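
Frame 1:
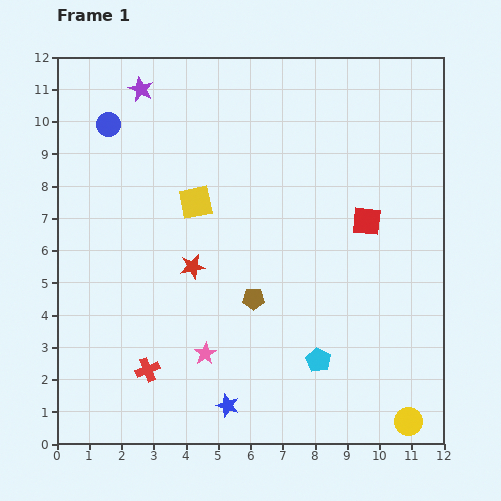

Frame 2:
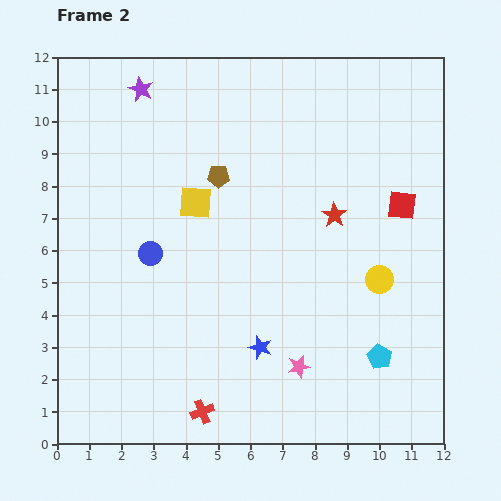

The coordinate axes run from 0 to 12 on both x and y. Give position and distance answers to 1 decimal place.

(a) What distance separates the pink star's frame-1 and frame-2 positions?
2.9

The pink star moved from (4.6, 2.8) to (7.5, 2.4), a distance of √(2.9² + 0.4²) ≈ 2.9.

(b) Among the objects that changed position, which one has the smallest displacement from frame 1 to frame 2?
the red square

(moved 1.2)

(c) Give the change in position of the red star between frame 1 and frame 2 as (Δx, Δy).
(4.4, 1.6)

The red star was at (4.2, 5.5) in frame 1 and (8.6, 7.1) in frame 2.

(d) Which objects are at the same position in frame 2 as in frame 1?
the yellow square, the purple star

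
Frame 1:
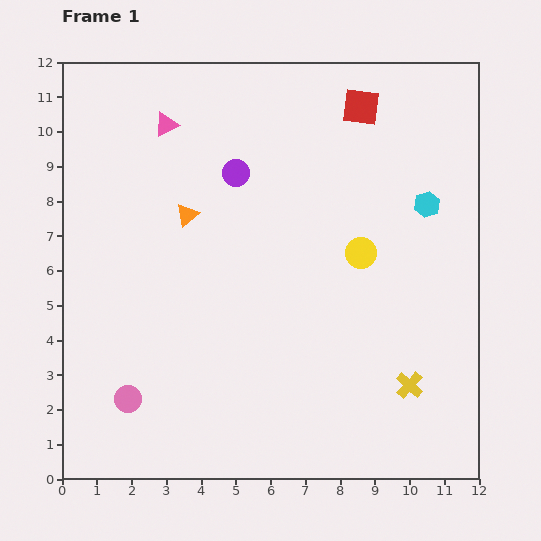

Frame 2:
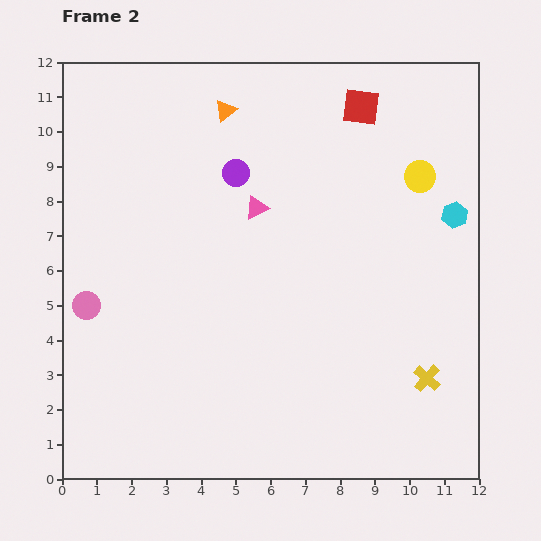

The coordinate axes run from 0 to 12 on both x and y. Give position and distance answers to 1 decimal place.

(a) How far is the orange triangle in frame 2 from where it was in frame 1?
3.2

The orange triangle moved from (3.6, 7.6) to (4.7, 10.6), a distance of √(1.1² + 3.0²) ≈ 3.2.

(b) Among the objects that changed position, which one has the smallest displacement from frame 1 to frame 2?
the yellow cross

(moved 0.5)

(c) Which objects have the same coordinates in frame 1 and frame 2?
the red square, the purple circle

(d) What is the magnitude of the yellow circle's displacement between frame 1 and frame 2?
2.8

The yellow circle moved from (8.6, 6.5) to (10.3, 8.7), a distance of √(1.7² + 2.2²) ≈ 2.8.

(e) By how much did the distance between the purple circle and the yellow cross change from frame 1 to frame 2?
+0.2

Distance in frame 1: 7.9. Distance in frame 2: 8.1.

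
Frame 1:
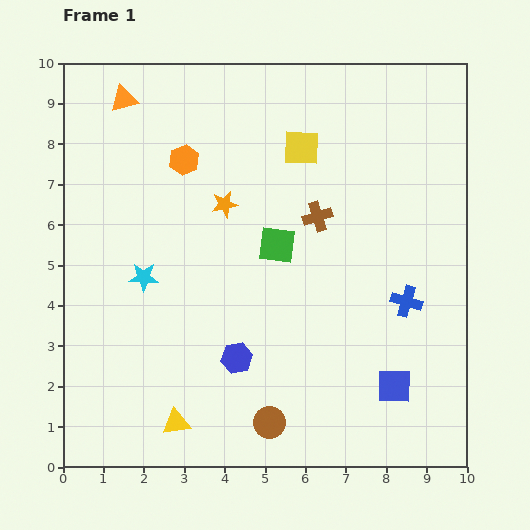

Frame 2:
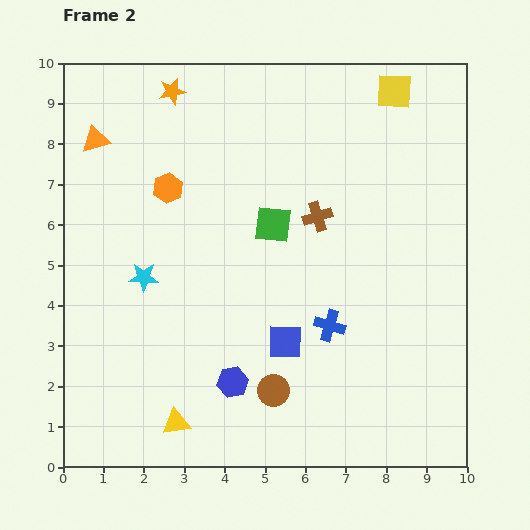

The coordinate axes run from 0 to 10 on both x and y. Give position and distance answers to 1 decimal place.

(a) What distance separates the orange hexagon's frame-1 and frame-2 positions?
0.8

The orange hexagon moved from (3.0, 7.6) to (2.6, 6.9), a distance of √(0.4² + 0.7²) ≈ 0.8.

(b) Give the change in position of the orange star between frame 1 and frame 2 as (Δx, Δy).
(-1.3, 2.8)

The orange star was at (4.0, 6.5) in frame 1 and (2.7, 9.3) in frame 2.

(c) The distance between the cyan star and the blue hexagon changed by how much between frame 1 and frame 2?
+0.4

Distance in frame 1: 3.0. Distance in frame 2: 3.4.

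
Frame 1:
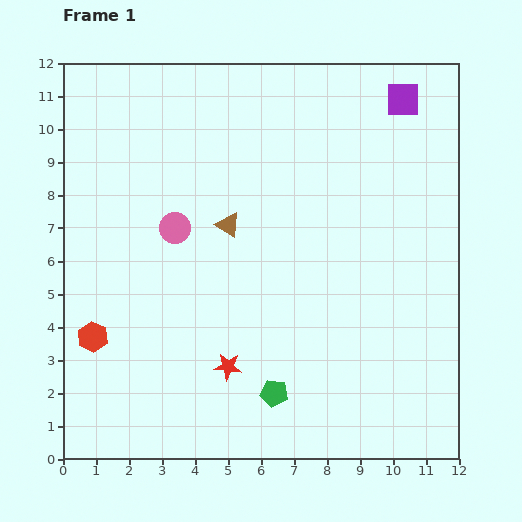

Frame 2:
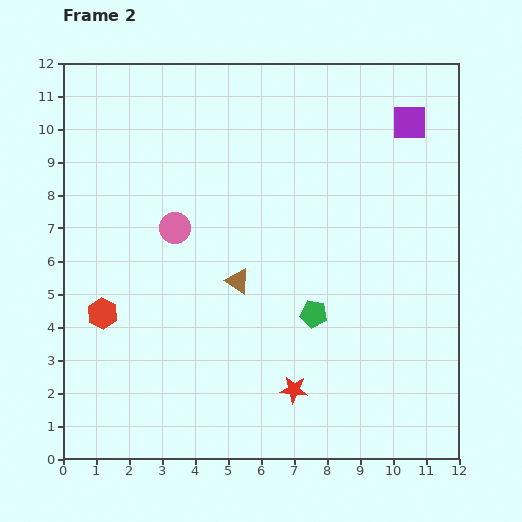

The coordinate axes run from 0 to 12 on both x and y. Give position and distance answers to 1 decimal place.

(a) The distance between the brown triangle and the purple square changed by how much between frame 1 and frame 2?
+0.6

Distance in frame 1: 6.5. Distance in frame 2: 7.1.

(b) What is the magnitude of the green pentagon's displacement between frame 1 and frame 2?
2.7

The green pentagon moved from (6.4, 2.0) to (7.6, 4.4), a distance of √(1.2² + 2.4²) ≈ 2.7.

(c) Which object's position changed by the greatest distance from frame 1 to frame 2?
the green pentagon

(moved 2.7; next 2.1)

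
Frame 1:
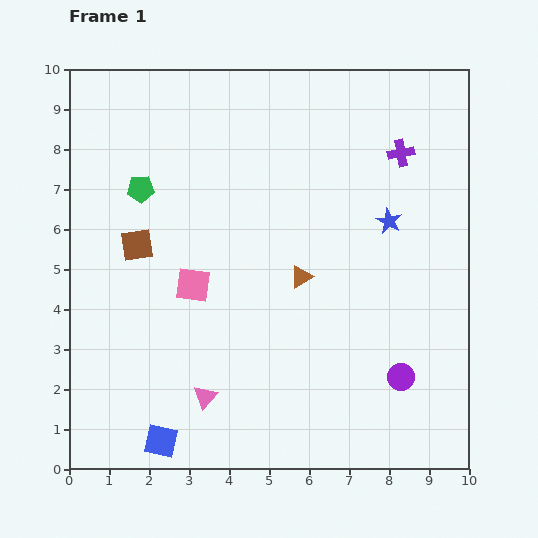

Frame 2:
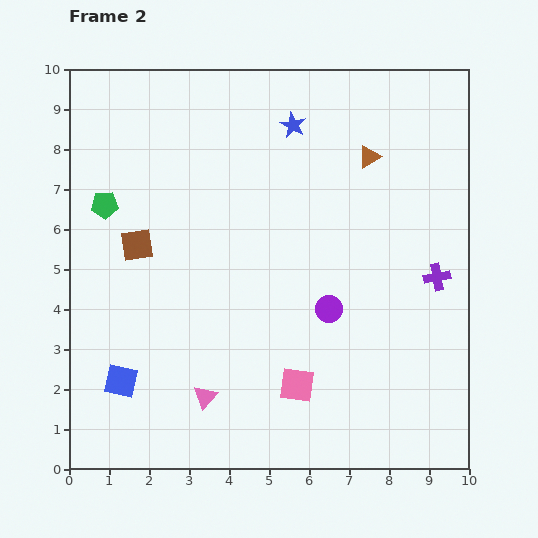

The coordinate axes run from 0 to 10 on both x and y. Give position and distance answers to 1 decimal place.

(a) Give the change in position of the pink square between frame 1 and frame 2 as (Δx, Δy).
(2.6, -2.5)

The pink square was at (3.1, 4.6) in frame 1 and (5.7, 2.1) in frame 2.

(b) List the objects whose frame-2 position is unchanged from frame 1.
the pink triangle, the brown square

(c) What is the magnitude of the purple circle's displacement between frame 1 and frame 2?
2.5

The purple circle moved from (8.3, 2.3) to (6.5, 4.0), a distance of √(1.8² + 1.7²) ≈ 2.5.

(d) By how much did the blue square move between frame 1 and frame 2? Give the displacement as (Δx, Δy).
(-1.0, 1.5)

The blue square was at (2.3, 0.7) in frame 1 and (1.3, 2.2) in frame 2.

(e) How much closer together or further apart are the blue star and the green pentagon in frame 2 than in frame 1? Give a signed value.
-1.2

Distance in frame 1: 6.3. Distance in frame 2: 5.1.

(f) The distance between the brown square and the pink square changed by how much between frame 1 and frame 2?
+3.6

Distance in frame 1: 1.7. Distance in frame 2: 5.3.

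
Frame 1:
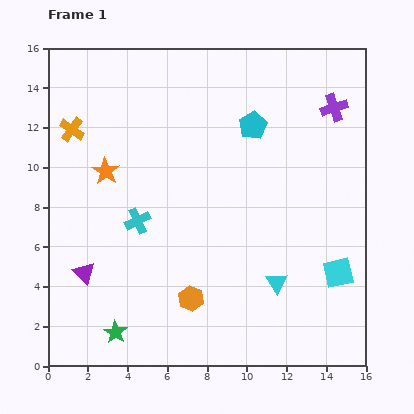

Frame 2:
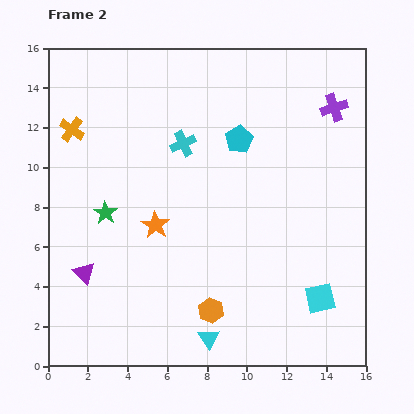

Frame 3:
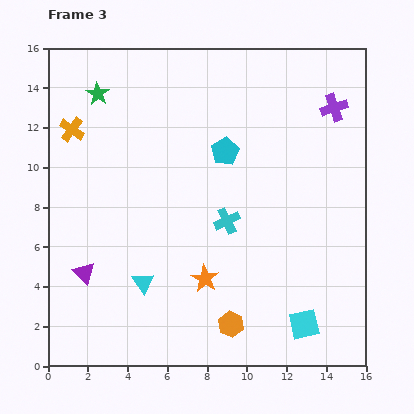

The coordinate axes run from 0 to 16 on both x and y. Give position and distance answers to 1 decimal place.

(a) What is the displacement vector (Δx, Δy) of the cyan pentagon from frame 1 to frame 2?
(-0.7, -0.7)

The cyan pentagon was at (10.3, 12.1) in frame 1 and (9.6, 11.4) in frame 2.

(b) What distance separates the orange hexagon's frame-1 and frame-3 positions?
2.4

The orange hexagon moved from (7.2, 3.4) to (9.2, 2.1), a distance of √(2.0² + 1.3²) ≈ 2.4.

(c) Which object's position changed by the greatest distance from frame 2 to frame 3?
the green star

(moved 6.0; next 4.5)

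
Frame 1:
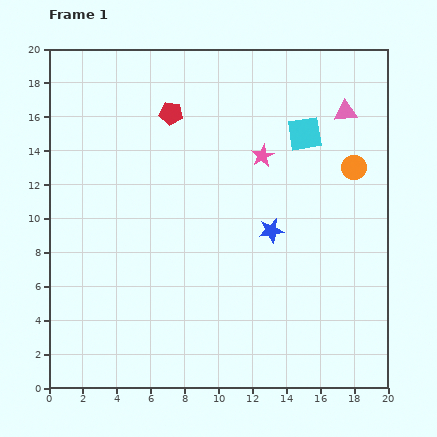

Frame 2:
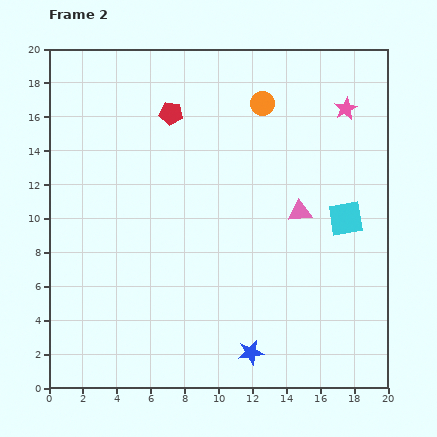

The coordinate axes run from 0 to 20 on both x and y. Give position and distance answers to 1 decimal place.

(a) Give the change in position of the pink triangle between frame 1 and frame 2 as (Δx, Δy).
(-2.7, -5.9)

The pink triangle was at (17.5, 16.3) in frame 1 and (14.8, 10.4) in frame 2.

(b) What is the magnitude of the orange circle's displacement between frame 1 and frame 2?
6.6

The orange circle moved from (18.0, 13.0) to (12.6, 16.8), a distance of √(5.4² + 3.8²) ≈ 6.6.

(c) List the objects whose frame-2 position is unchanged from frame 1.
the red pentagon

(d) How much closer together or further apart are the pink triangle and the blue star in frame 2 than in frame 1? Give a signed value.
+0.5

Distance in frame 1: 8.3. Distance in frame 2: 8.8.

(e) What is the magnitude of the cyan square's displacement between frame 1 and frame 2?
5.5

The cyan square moved from (15.1, 15.0) to (17.5, 10.0), a distance of √(2.4² + 5.0²) ≈ 5.5.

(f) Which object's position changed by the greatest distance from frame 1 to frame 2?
the blue star

(moved 7.3; next 6.6)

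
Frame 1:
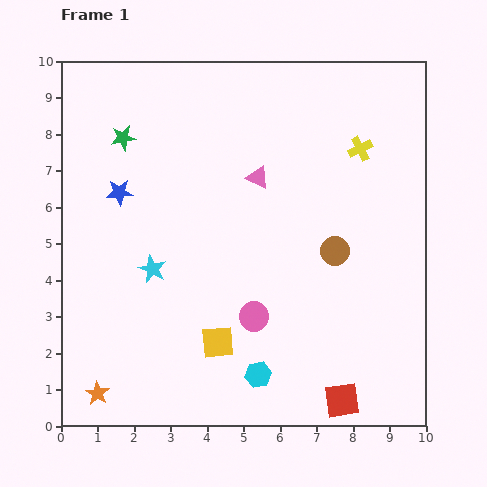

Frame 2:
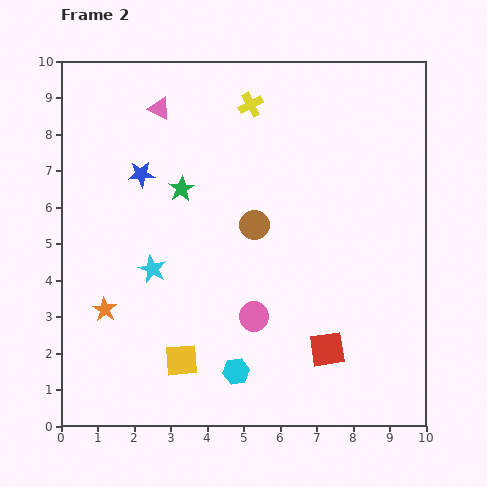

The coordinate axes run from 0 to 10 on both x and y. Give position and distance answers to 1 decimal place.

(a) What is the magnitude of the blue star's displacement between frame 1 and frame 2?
0.8

The blue star moved from (1.6, 6.4) to (2.2, 6.9), a distance of √(0.6² + 0.5²) ≈ 0.8.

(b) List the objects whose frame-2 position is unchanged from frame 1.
the pink circle, the cyan star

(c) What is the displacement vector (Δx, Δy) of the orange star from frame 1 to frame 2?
(0.2, 2.3)

The orange star was at (1.0, 0.9) in frame 1 and (1.2, 3.2) in frame 2.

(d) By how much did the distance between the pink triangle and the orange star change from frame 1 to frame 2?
-1.7

Distance in frame 1: 7.4. Distance in frame 2: 5.7.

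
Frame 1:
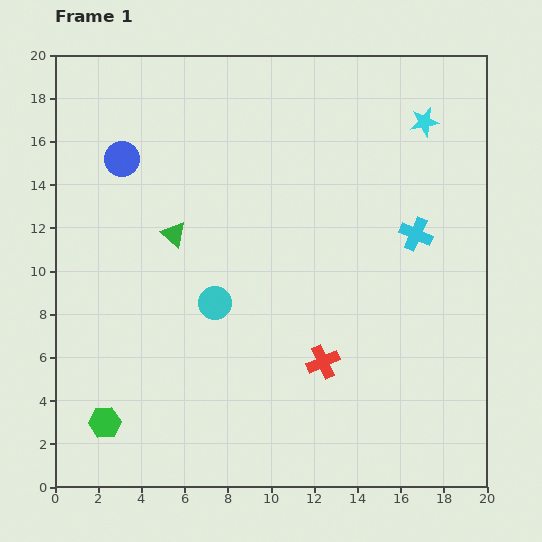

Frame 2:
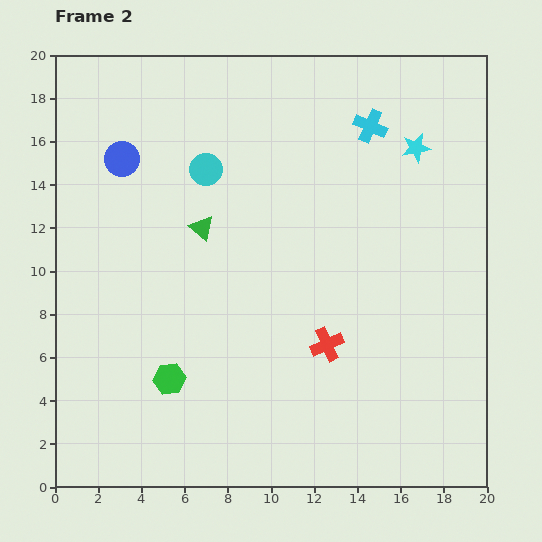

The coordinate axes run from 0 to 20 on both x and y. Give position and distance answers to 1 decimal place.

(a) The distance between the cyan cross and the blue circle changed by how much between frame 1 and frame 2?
-2.4

Distance in frame 1: 14.0. Distance in frame 2: 11.6.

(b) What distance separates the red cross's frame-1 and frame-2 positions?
0.8

The red cross moved from (12.4, 5.8) to (12.6, 6.6), a distance of √(0.2² + 0.8²) ≈ 0.8.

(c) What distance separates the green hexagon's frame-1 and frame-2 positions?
3.6

The green hexagon moved from (2.3, 3.0) to (5.3, 5.0), a distance of √(3.0² + 2.0²) ≈ 3.6.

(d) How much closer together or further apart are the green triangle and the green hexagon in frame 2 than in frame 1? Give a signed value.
-2.1

Distance in frame 1: 9.3. Distance in frame 2: 7.2.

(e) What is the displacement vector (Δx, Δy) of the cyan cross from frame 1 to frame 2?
(-2.1, 5.0)

The cyan cross was at (16.7, 11.7) in frame 1 and (14.6, 16.7) in frame 2.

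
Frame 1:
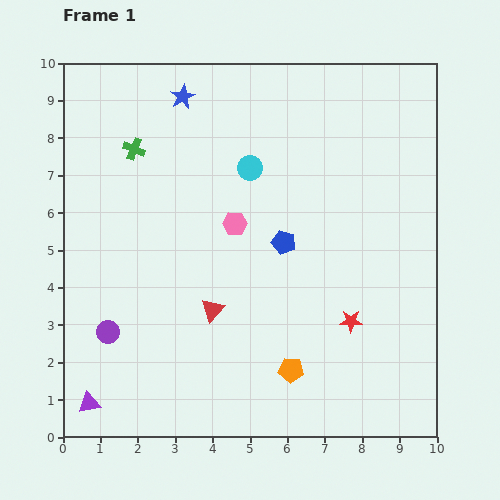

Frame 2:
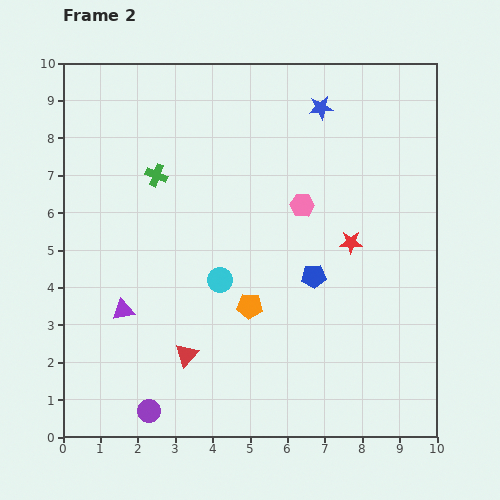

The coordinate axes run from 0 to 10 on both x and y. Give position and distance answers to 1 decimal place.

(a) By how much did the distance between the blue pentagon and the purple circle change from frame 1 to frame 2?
+0.4

Distance in frame 1: 5.3. Distance in frame 2: 5.7.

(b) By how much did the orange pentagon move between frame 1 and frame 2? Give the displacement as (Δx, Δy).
(-1.1, 1.7)

The orange pentagon was at (6.1, 1.8) in frame 1 and (5.0, 3.5) in frame 2.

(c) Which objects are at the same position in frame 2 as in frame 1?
none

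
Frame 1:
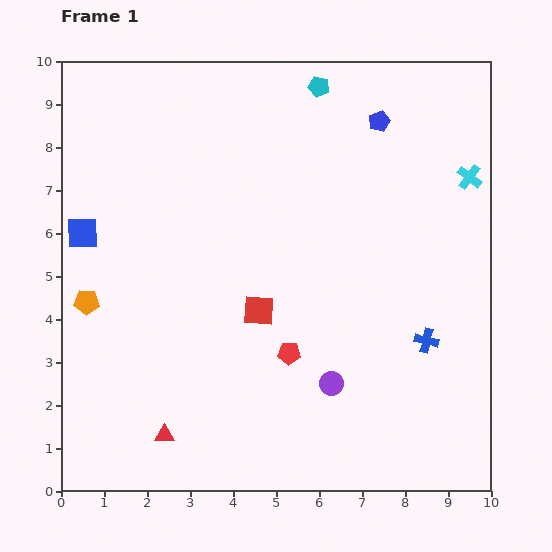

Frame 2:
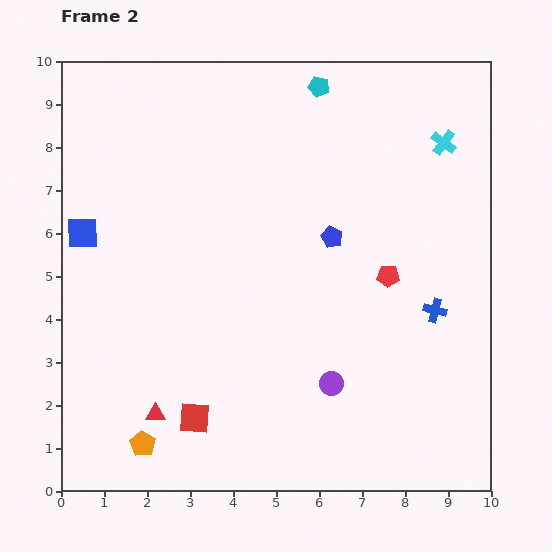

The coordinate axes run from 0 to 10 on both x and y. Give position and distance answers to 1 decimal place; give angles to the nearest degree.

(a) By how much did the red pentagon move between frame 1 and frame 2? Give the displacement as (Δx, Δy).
(2.3, 1.8)

The red pentagon was at (5.3, 3.2) in frame 1 and (7.6, 5.0) in frame 2.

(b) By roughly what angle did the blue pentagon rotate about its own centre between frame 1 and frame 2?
25° counter-clockwise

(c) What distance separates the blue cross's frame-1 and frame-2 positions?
0.7

The blue cross moved from (8.5, 3.5) to (8.7, 4.2), a distance of √(0.2² + 0.7²) ≈ 0.7.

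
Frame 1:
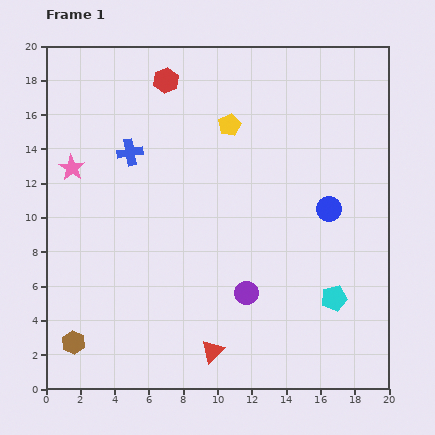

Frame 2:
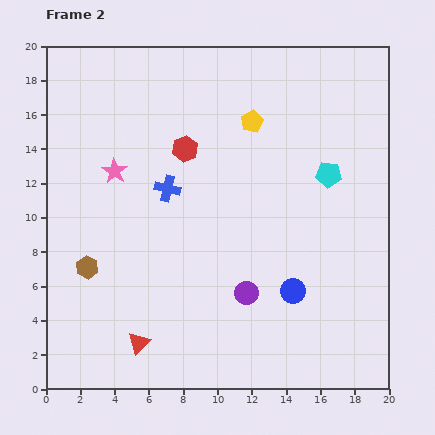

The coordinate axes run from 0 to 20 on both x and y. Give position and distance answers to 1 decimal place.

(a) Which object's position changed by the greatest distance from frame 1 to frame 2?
the cyan pentagon

(moved 7.2; next 5.2)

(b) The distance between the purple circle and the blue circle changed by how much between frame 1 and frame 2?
-4.2

Distance in frame 1: 6.9. Distance in frame 2: 2.7.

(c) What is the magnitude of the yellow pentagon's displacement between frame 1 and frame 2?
1.3

The yellow pentagon moved from (10.7, 15.4) to (12.0, 15.6), a distance of √(1.3² + 0.2²) ≈ 1.3.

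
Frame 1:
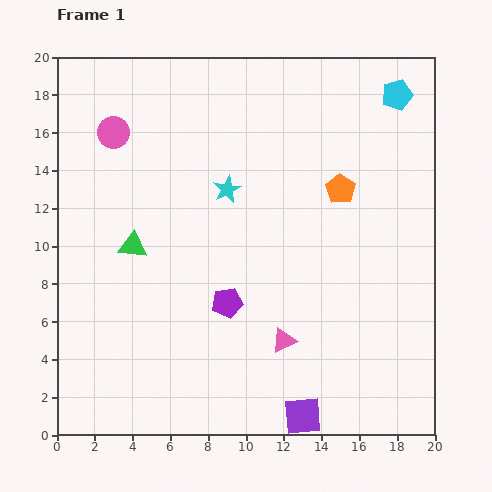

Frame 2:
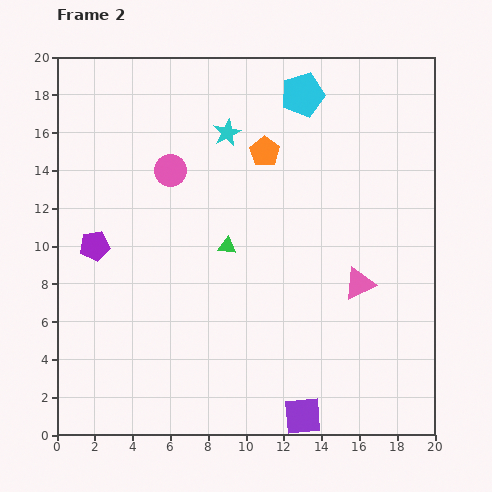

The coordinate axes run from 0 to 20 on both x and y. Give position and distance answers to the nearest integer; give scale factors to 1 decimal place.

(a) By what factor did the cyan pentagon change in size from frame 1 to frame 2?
1.4×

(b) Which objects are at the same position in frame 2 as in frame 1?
the purple square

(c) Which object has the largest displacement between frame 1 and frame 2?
the purple pentagon

(moved 8; next 5)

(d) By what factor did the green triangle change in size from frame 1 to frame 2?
0.6×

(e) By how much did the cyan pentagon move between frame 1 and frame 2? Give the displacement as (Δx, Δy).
(-5, 0)

The cyan pentagon was at (18, 18) in frame 1 and (13, 18) in frame 2.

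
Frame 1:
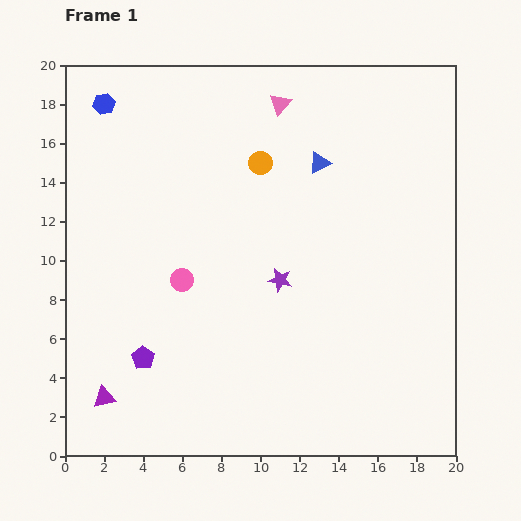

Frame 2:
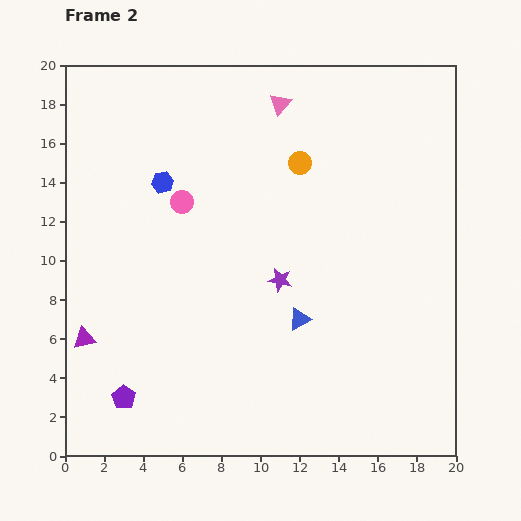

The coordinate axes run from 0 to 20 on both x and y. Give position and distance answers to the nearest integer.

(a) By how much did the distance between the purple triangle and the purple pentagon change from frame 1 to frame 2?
+1

Distance in frame 1: 3. Distance in frame 2: 4.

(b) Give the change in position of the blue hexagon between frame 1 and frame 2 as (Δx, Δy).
(3, -4)

The blue hexagon was at (2, 18) in frame 1 and (5, 14) in frame 2.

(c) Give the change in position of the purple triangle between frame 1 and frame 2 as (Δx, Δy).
(-1, 3)

The purple triangle was at (2, 3) in frame 1 and (1, 6) in frame 2.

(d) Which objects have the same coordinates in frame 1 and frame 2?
the purple star, the pink triangle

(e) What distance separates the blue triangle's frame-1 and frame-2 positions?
8

The blue triangle moved from (13, 15) to (12, 7), a distance of √(1² + 8²) ≈ 8.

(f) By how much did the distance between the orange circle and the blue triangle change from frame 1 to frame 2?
+5

Distance in frame 1: 3. Distance in frame 2: 8.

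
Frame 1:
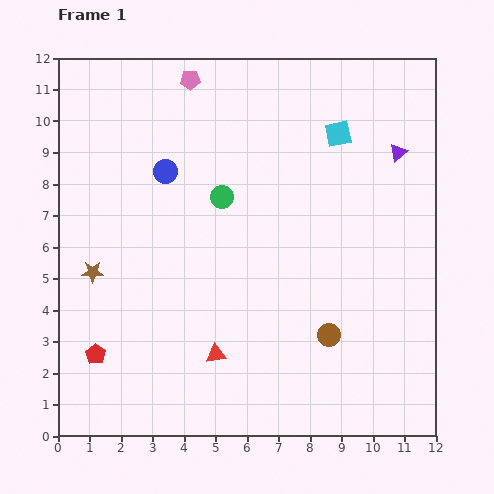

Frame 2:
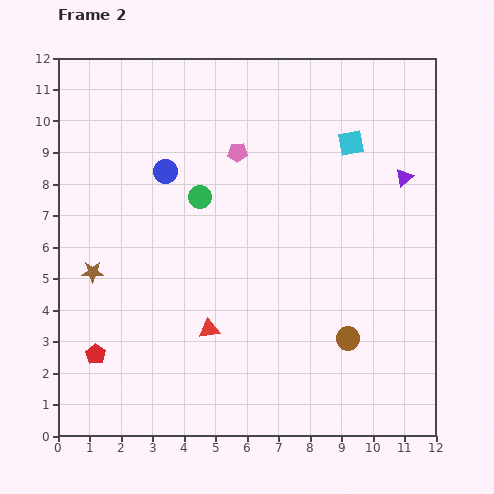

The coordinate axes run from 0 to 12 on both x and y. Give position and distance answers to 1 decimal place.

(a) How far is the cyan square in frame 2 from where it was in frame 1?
0.5

The cyan square moved from (8.9, 9.6) to (9.3, 9.3), a distance of √(0.4² + 0.3²) ≈ 0.5.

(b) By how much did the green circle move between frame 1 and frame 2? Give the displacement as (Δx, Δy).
(-0.7, 0.0)

The green circle was at (5.2, 7.6) in frame 1 and (4.5, 7.6) in frame 2.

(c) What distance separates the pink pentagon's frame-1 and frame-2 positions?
2.7

The pink pentagon moved from (4.2, 11.3) to (5.7, 9.0), a distance of √(1.5² + 2.3²) ≈ 2.7.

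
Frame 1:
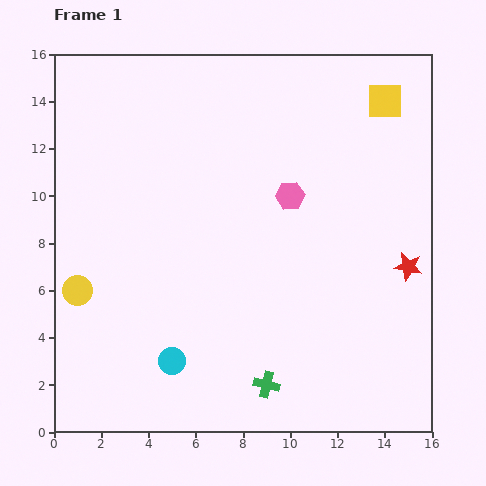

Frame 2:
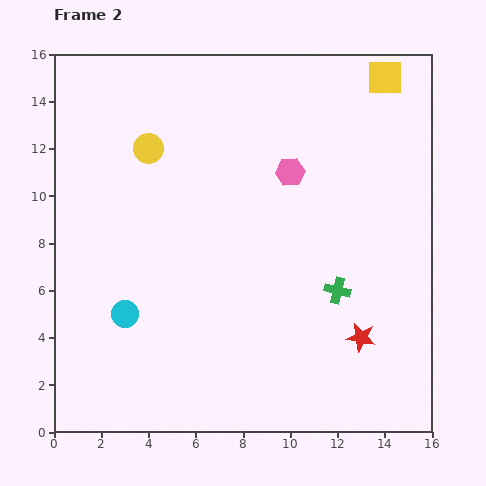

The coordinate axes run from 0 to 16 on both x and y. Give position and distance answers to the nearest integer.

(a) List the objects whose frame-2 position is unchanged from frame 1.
none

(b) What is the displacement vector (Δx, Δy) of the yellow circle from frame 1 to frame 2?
(3, 6)

The yellow circle was at (1, 6) in frame 1 and (4, 12) in frame 2.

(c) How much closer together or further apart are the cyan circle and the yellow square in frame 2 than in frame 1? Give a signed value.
+1

Distance in frame 1: 14. Distance in frame 2: 15.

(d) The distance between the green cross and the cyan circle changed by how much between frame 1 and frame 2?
+5

Distance in frame 1: 4. Distance in frame 2: 9.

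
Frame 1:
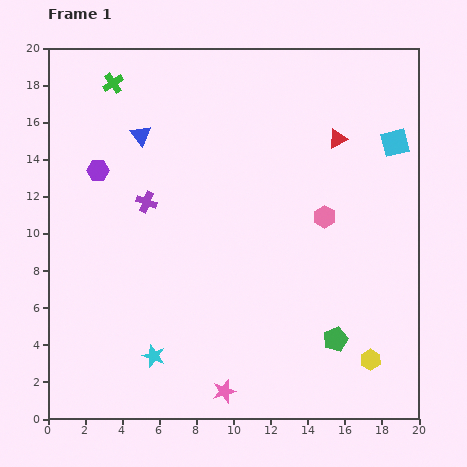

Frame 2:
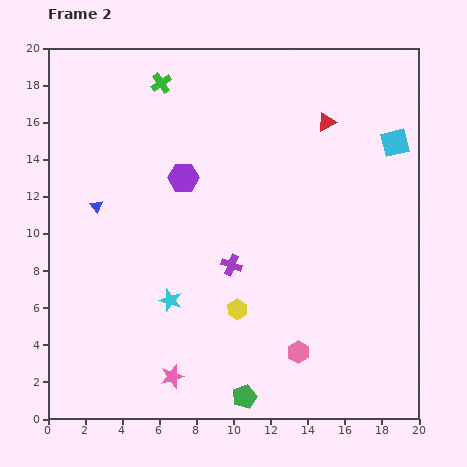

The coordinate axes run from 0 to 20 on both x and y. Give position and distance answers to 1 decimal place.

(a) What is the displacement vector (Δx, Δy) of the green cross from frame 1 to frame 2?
(2.6, 0.0)

The green cross was at (3.5, 18.1) in frame 1 and (6.1, 18.1) in frame 2.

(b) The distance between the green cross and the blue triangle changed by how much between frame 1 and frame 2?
+4.3

Distance in frame 1: 3.2. Distance in frame 2: 7.5.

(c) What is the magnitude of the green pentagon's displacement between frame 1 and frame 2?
5.8

The green pentagon moved from (15.5, 4.3) to (10.6, 1.2), a distance of √(4.9² + 3.1²) ≈ 5.8.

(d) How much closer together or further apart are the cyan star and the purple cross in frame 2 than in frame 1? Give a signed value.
-4.5

Distance in frame 1: 8.3. Distance in frame 2: 3.8.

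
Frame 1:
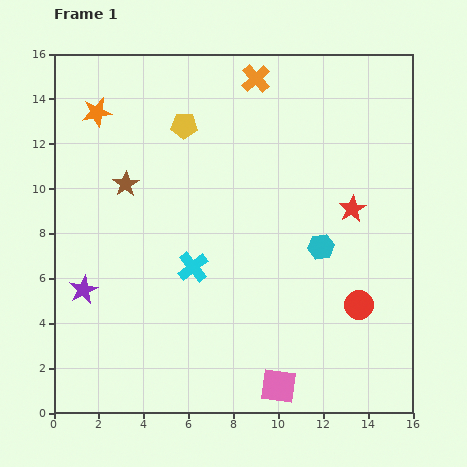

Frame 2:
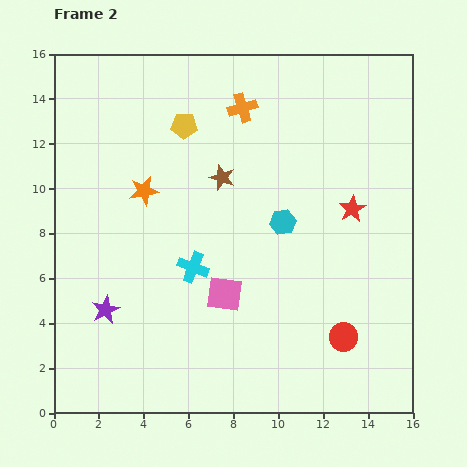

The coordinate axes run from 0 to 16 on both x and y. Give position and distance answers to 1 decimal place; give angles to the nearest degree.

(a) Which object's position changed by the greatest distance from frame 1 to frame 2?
the pink square

(moved 4.8; next 4.3)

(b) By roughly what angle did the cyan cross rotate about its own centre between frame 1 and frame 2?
31° counter-clockwise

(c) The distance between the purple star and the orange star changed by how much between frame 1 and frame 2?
-2.3

Distance in frame 1: 7.9. Distance in frame 2: 5.6.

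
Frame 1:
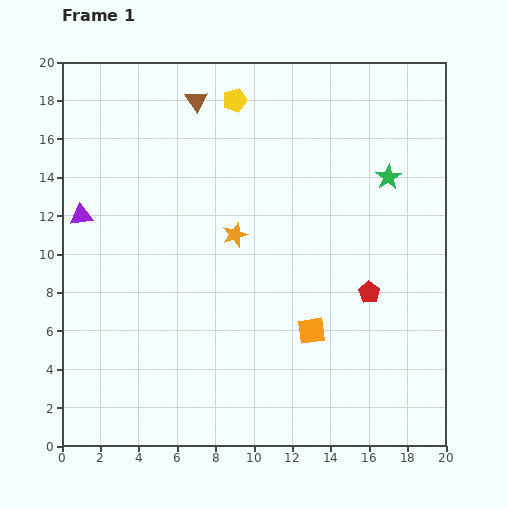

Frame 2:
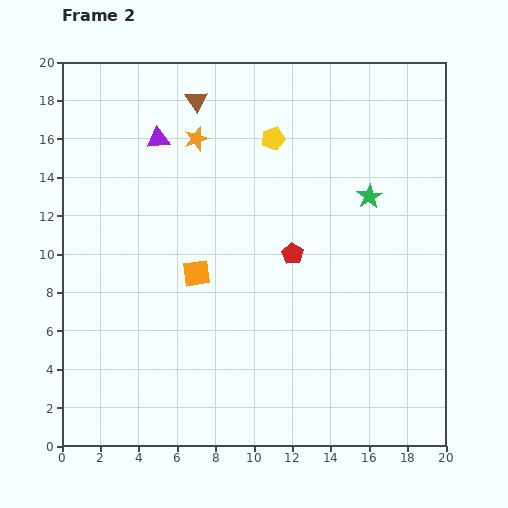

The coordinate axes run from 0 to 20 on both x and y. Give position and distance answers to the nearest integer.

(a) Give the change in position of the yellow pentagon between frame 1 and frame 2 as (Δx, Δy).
(2, -2)

The yellow pentagon was at (9, 18) in frame 1 and (11, 16) in frame 2.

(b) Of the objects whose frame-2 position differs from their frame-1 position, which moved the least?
the green star

(moved 1)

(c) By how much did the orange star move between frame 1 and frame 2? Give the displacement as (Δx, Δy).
(-2, 5)

The orange star was at (9, 11) in frame 1 and (7, 16) in frame 2.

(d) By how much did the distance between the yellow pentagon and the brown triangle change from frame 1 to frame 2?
+2

Distance in frame 1: 2. Distance in frame 2: 4.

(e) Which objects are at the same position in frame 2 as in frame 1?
the brown triangle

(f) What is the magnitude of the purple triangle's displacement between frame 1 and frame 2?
6

The purple triangle moved from (1, 12) to (5, 16), a distance of √(4² + 4²) ≈ 6.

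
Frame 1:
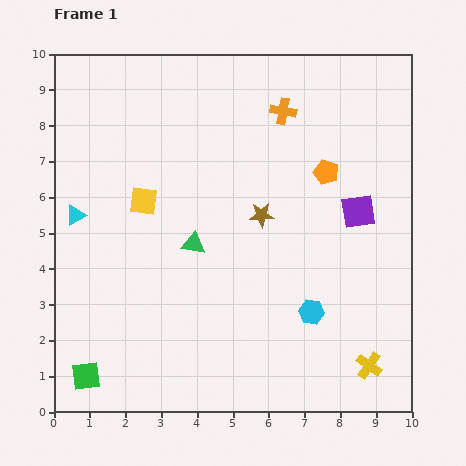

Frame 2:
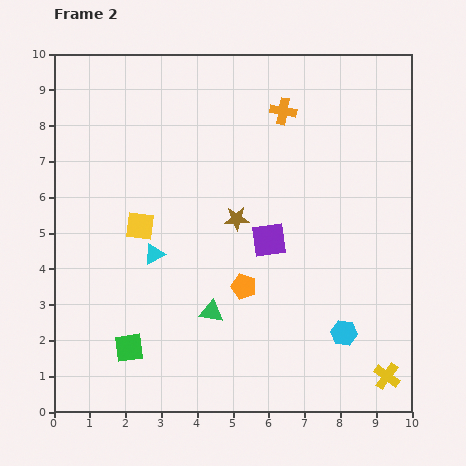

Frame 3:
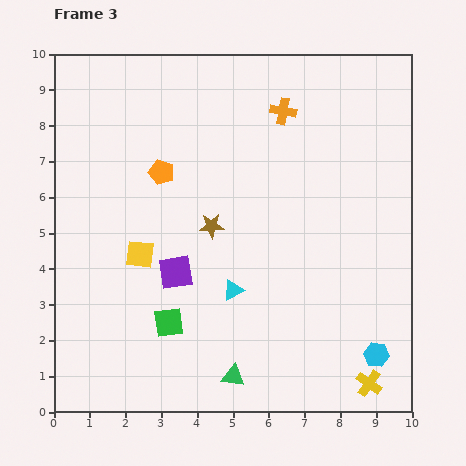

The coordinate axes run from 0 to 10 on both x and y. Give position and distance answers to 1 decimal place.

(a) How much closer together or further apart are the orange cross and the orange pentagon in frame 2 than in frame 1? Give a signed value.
+2.9

Distance in frame 1: 2.1. Distance in frame 2: 5.0.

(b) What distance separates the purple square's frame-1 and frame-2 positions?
2.6

The purple square moved from (8.5, 5.6) to (6.0, 4.8), a distance of √(2.5² + 0.8²) ≈ 2.6.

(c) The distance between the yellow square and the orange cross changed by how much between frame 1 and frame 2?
+0.5

Distance in frame 1: 4.6. Distance in frame 2: 5.1.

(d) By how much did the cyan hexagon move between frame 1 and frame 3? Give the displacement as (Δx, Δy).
(1.8, -1.2)

The cyan hexagon was at (7.2, 2.8) in frame 1 and (9.0, 1.6) in frame 3.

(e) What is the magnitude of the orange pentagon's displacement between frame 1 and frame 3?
4.6

The orange pentagon moved from (7.6, 6.7) to (3.0, 6.7), a distance of √(4.6² + 0.0²) ≈ 4.6.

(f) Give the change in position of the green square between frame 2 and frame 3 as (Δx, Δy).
(1.1, 0.7)

The green square was at (2.1, 1.8) in frame 2 and (3.2, 2.5) in frame 3.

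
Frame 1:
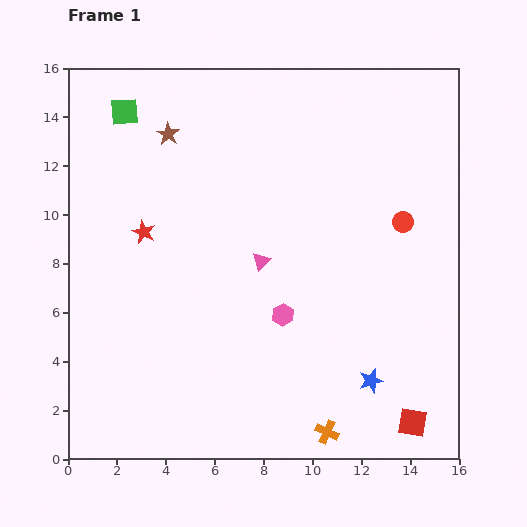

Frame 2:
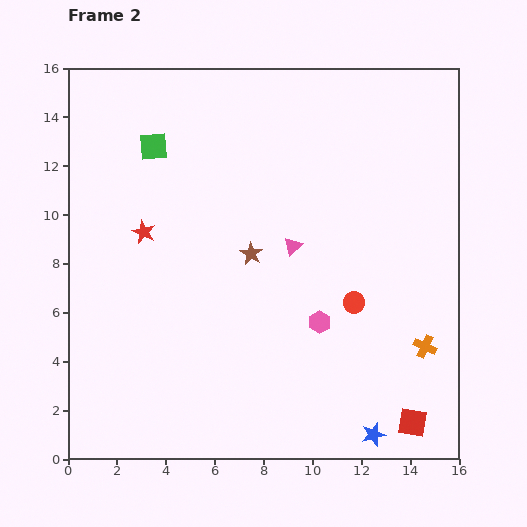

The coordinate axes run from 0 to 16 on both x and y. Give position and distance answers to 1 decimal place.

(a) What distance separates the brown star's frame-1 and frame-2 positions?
6.0

The brown star moved from (4.1, 13.3) to (7.5, 8.4), a distance of √(3.4² + 4.9²) ≈ 6.0.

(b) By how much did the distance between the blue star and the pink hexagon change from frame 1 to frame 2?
+0.6

Distance in frame 1: 4.5. Distance in frame 2: 5.1.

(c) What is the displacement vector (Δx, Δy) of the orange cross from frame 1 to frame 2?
(4.0, 3.5)

The orange cross was at (10.6, 1.1) in frame 1 and (14.6, 4.6) in frame 2.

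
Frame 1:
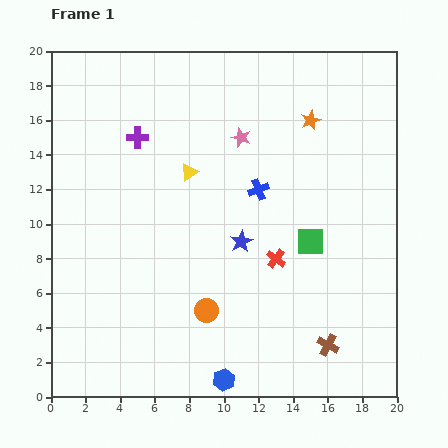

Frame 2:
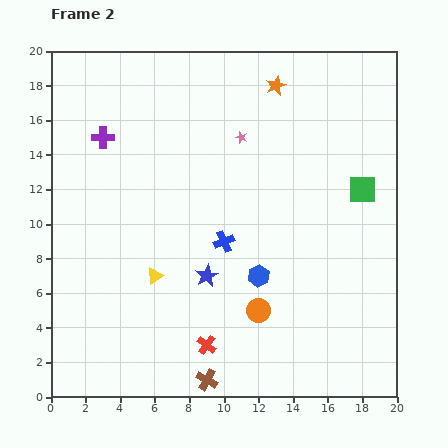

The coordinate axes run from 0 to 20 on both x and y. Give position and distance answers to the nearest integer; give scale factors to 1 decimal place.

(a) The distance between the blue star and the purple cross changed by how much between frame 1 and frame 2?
+2

Distance in frame 1: 8. Distance in frame 2: 10.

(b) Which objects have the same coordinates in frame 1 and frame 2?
the pink star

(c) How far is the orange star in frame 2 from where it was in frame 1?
3

The orange star moved from (15, 16) to (13, 18), a distance of √(2² + 2²) ≈ 3.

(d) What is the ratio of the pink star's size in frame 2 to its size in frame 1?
0.6×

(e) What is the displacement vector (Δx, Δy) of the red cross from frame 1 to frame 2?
(-4, -5)

The red cross was at (13, 8) in frame 1 and (9, 3) in frame 2.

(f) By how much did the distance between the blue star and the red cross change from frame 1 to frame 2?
+2

Distance in frame 1: 2. Distance in frame 2: 4.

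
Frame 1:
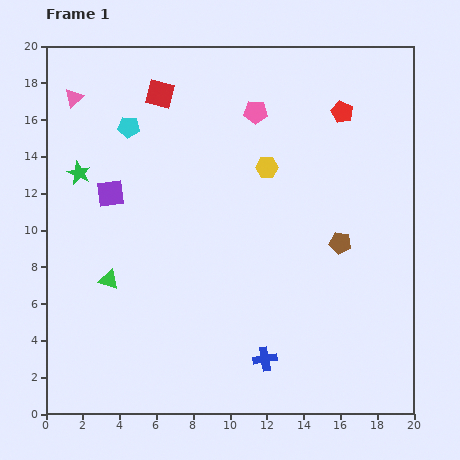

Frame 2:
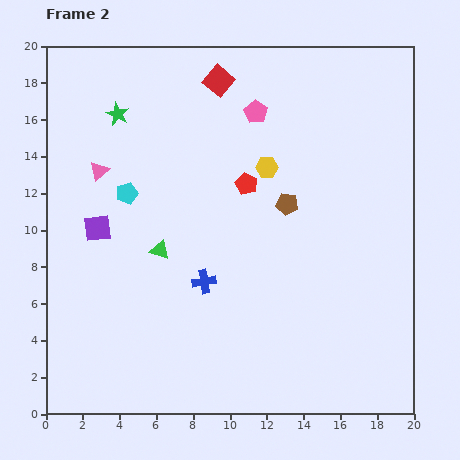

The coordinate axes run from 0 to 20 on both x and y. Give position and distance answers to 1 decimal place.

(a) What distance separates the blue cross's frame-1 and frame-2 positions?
5.3

The blue cross moved from (11.9, 3.0) to (8.6, 7.2), a distance of √(3.3² + 4.2²) ≈ 5.3.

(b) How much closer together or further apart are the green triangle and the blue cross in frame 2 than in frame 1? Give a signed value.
-6.6

Distance in frame 1: 9.5. Distance in frame 2: 2.9.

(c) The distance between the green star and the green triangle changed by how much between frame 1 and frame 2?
+1.7

Distance in frame 1: 6.0. Distance in frame 2: 7.7.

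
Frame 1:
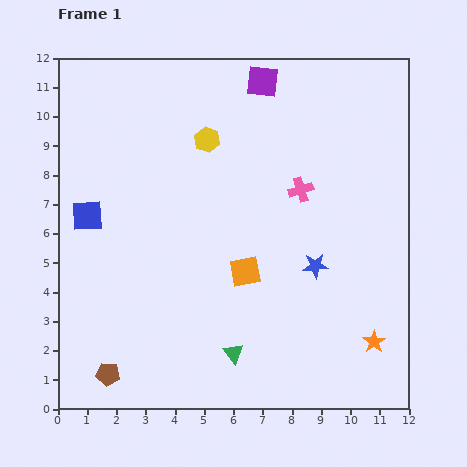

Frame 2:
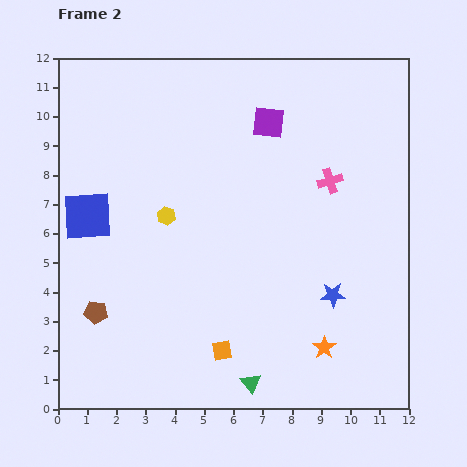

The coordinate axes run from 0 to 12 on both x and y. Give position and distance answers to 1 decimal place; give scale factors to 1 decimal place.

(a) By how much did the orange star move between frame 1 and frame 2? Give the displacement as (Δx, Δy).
(-1.7, -0.2)

The orange star was at (10.8, 2.3) in frame 1 and (9.1, 2.1) in frame 2.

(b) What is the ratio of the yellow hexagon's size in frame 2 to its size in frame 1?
0.7×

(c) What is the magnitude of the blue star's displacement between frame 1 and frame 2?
1.2

The blue star moved from (8.8, 4.9) to (9.4, 3.9), a distance of √(0.6² + 1.0²) ≈ 1.2.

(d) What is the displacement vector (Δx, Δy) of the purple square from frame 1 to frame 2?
(0.2, -1.4)

The purple square was at (7.0, 11.2) in frame 1 and (7.2, 9.8) in frame 2.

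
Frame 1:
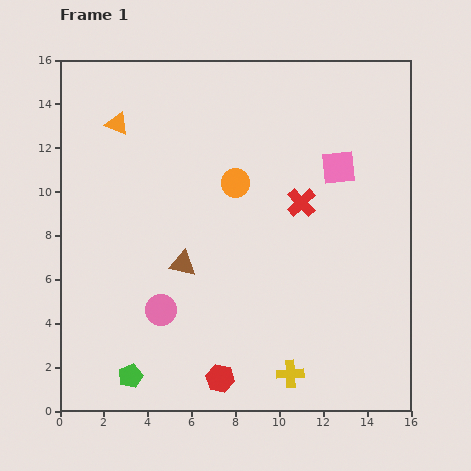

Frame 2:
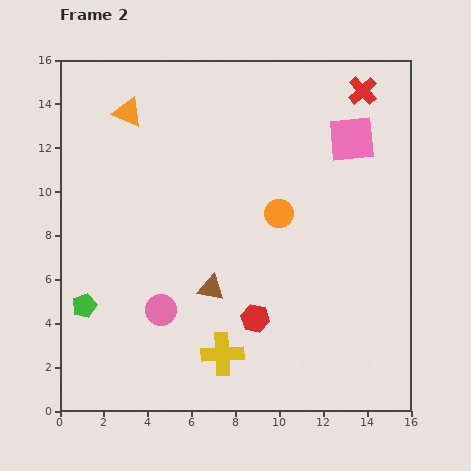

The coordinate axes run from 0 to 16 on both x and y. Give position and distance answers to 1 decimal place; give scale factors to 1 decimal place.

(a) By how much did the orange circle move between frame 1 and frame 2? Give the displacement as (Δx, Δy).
(2.0, -1.4)

The orange circle was at (8.0, 10.4) in frame 1 and (10.0, 9.0) in frame 2.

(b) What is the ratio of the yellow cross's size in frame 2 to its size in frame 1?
1.6×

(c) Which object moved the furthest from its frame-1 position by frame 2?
the red cross

(moved 5.8; next 3.8)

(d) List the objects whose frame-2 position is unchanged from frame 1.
the pink circle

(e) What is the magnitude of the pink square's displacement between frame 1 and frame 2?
1.4

The pink square moved from (12.7, 11.1) to (13.3, 12.4), a distance of √(0.6² + 1.3²) ≈ 1.4.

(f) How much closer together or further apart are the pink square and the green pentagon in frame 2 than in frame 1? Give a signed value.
+1.0

Distance in frame 1: 13.4. Distance in frame 2: 14.4.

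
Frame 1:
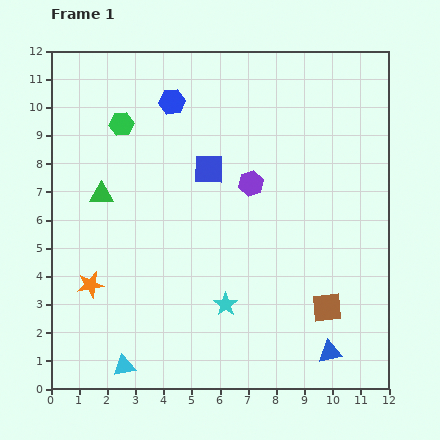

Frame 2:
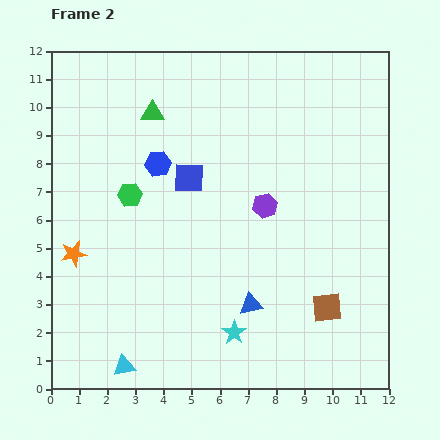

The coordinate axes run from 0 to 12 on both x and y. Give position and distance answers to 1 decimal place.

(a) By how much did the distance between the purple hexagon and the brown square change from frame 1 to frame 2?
-1.0

Distance in frame 1: 5.2. Distance in frame 2: 4.2.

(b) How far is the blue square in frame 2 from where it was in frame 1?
0.8

The blue square moved from (5.6, 7.8) to (4.9, 7.5), a distance of √(0.7² + 0.3²) ≈ 0.8.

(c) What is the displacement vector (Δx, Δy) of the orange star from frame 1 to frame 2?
(-0.6, 1.1)

The orange star was at (1.4, 3.7) in frame 1 and (0.8, 4.8) in frame 2.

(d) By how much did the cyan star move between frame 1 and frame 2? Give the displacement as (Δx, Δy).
(0.3, -1.0)

The cyan star was at (6.2, 3.0) in frame 1 and (6.5, 2.0) in frame 2.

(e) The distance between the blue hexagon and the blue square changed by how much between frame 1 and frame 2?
-1.5

Distance in frame 1: 2.7. Distance in frame 2: 1.2.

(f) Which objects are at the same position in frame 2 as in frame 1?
the cyan triangle, the brown square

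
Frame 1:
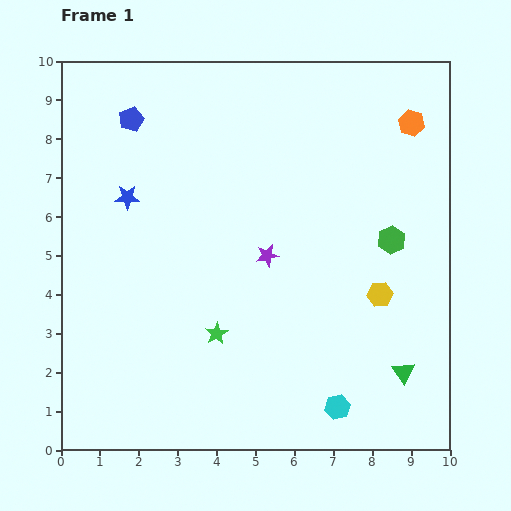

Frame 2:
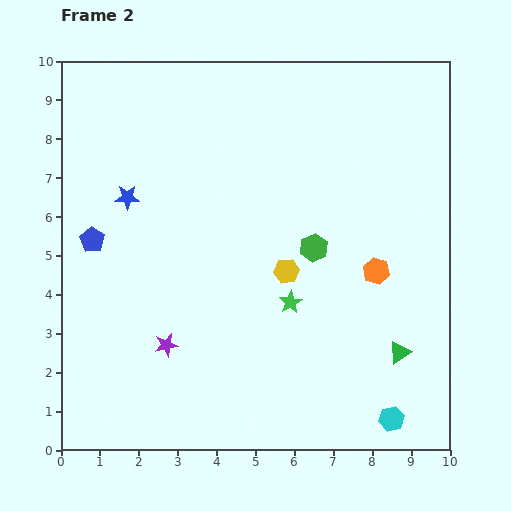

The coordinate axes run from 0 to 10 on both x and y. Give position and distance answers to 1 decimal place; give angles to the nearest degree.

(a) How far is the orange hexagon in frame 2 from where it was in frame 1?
3.9

The orange hexagon moved from (9.0, 8.4) to (8.1, 4.6), a distance of √(0.9² + 3.8²) ≈ 3.9.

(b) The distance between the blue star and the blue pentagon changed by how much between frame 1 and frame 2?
-0.6

Distance in frame 1: 2.0. Distance in frame 2: 1.4.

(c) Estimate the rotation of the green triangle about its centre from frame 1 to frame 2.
30° clockwise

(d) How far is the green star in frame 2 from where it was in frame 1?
2.1

The green star moved from (4.0, 3.0) to (5.9, 3.8), a distance of √(1.9² + 0.8²) ≈ 2.1.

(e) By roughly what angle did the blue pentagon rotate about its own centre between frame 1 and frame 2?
18° counter-clockwise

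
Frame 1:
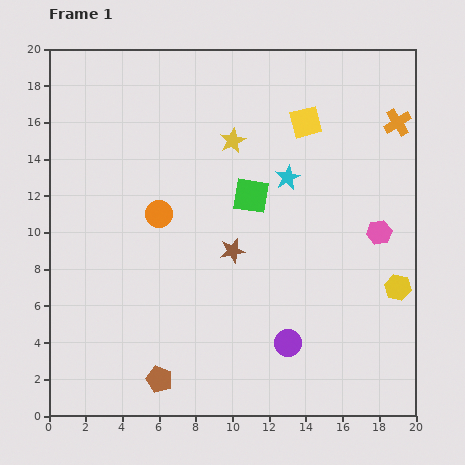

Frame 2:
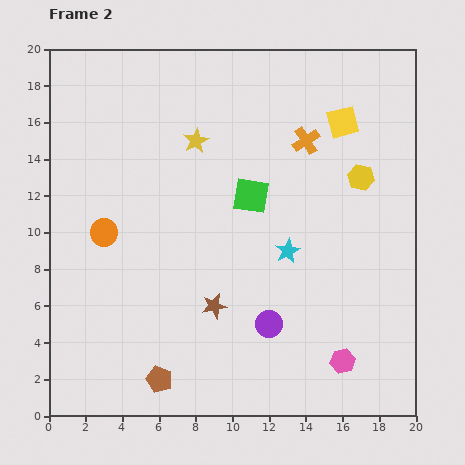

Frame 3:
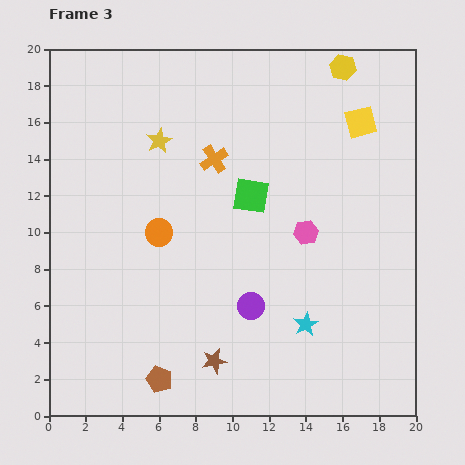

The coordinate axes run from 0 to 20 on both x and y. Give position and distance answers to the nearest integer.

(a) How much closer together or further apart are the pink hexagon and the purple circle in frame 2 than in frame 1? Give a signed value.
-4

Distance in frame 1: 8. Distance in frame 2: 4.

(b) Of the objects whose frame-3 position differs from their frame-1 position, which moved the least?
the orange circle

(moved 1)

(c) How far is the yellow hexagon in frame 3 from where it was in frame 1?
12

The yellow hexagon moved from (19, 7) to (16, 19), a distance of √(3² + 12²) ≈ 12.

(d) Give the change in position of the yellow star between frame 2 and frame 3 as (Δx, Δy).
(-2, 0)

The yellow star was at (8, 15) in frame 2 and (6, 15) in frame 3.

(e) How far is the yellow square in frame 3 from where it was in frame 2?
1

The yellow square moved from (16, 16) to (17, 16), a distance of √(1² + 0²) ≈ 1.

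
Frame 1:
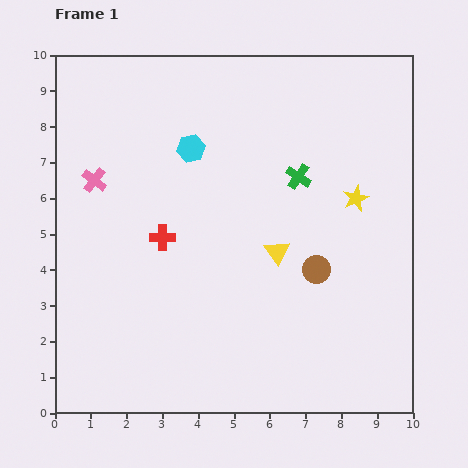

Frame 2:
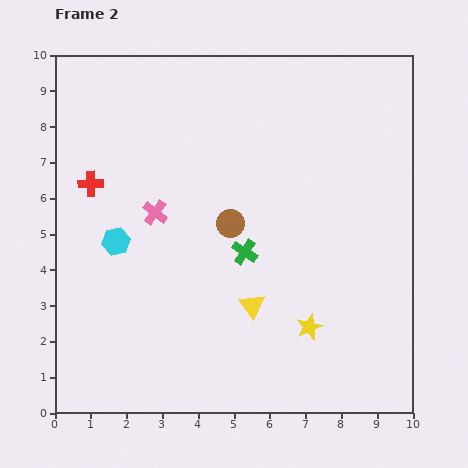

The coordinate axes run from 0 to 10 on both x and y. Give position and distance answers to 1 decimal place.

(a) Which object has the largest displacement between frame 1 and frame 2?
the yellow star

(moved 3.8; next 3.3)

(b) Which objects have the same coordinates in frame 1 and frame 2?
none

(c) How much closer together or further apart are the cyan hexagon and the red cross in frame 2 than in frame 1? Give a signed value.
-0.9

Distance in frame 1: 2.6. Distance in frame 2: 1.7.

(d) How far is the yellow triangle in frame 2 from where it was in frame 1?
1.7

The yellow triangle moved from (6.2, 4.5) to (5.5, 3.0), a distance of √(0.7² + 1.5²) ≈ 1.7.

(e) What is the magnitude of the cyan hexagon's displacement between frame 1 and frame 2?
3.3

The cyan hexagon moved from (3.8, 7.4) to (1.7, 4.8), a distance of √(2.1² + 2.6²) ≈ 3.3.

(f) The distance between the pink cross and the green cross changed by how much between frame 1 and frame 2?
-3.0

Distance in frame 1: 5.7. Distance in frame 2: 2.7.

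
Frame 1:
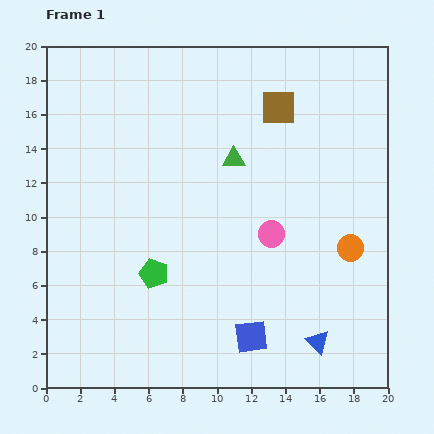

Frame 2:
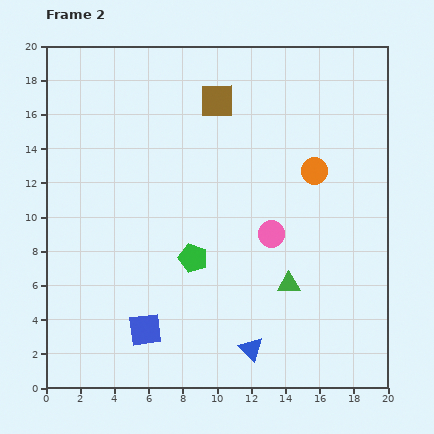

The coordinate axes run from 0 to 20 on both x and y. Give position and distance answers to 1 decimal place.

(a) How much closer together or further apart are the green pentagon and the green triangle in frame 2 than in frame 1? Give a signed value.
-2.4

Distance in frame 1: 8.2. Distance in frame 2: 5.8.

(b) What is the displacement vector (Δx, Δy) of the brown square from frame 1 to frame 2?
(-3.6, 0.4)

The brown square was at (13.6, 16.4) in frame 1 and (10.0, 16.8) in frame 2.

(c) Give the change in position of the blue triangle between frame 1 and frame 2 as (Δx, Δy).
(-3.9, -0.4)

The blue triangle was at (15.9, 2.7) in frame 1 and (12.0, 2.3) in frame 2.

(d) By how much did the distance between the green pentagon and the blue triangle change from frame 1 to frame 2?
-4.1

Distance in frame 1: 10.4. Distance in frame 2: 6.3.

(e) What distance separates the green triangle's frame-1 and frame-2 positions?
8.0

The green triangle moved from (11.0, 13.4) to (14.2, 6.1), a distance of √(3.2² + 7.3²) ≈ 8.0.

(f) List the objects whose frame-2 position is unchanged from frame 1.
the pink circle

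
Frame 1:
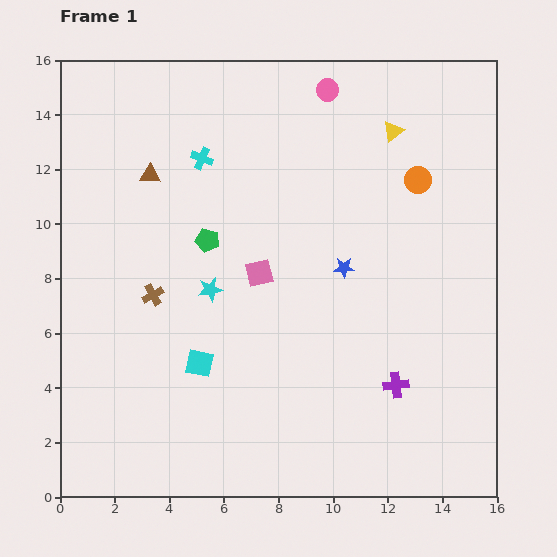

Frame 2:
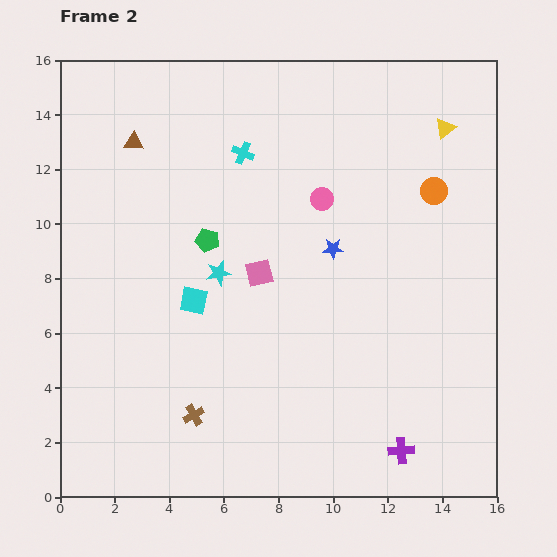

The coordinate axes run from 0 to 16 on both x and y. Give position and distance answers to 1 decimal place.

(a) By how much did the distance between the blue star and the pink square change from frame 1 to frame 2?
-0.3

Distance in frame 1: 3.1. Distance in frame 2: 2.8.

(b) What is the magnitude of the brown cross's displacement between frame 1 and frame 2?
4.6

The brown cross moved from (3.4, 7.4) to (4.9, 3.0), a distance of √(1.5² + 4.4²) ≈ 4.6.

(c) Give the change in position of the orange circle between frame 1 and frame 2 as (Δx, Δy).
(0.6, -0.4)

The orange circle was at (13.1, 11.6) in frame 1 and (13.7, 11.2) in frame 2.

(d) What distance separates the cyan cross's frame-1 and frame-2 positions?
1.5

The cyan cross moved from (5.2, 12.4) to (6.7, 12.6), a distance of √(1.5² + 0.2²) ≈ 1.5.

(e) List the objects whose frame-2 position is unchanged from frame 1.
the pink square, the green pentagon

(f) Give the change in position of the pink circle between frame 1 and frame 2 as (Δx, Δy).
(-0.2, -4.0)

The pink circle was at (9.8, 14.9) in frame 1 and (9.6, 10.9) in frame 2.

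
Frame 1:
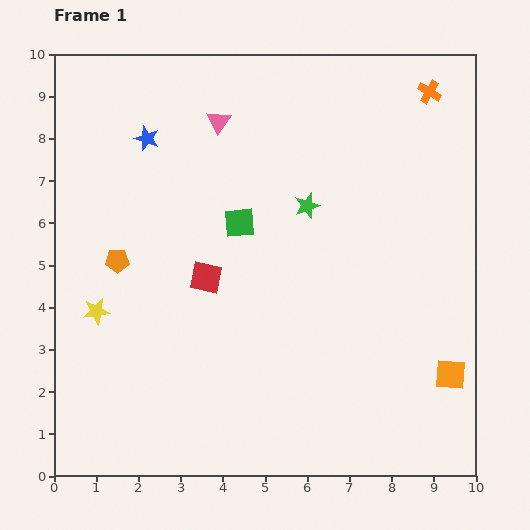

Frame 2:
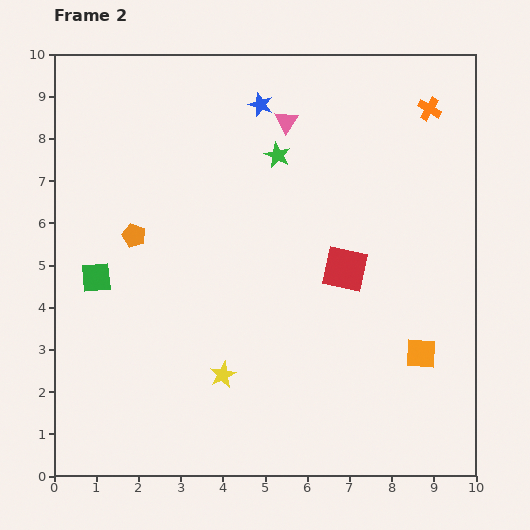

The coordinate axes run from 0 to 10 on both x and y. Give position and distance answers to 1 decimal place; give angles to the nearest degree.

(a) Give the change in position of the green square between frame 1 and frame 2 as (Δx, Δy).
(-3.4, -1.3)

The green square was at (4.4, 6.0) in frame 1 and (1.0, 4.7) in frame 2.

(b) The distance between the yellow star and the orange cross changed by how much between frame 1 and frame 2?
-1.5

Distance in frame 1: 9.5. Distance in frame 2: 8.0.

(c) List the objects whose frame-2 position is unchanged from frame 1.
none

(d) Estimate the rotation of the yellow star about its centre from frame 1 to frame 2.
19° counter-clockwise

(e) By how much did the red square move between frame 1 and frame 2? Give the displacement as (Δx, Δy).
(3.3, 0.2)

The red square was at (3.6, 4.7) in frame 1 and (6.9, 4.9) in frame 2.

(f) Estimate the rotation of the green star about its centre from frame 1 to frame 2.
28° counter-clockwise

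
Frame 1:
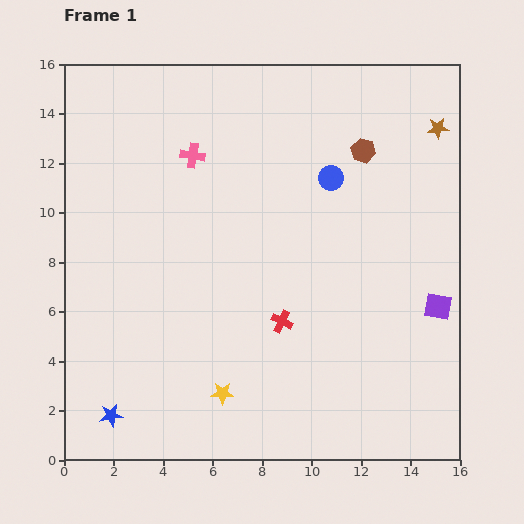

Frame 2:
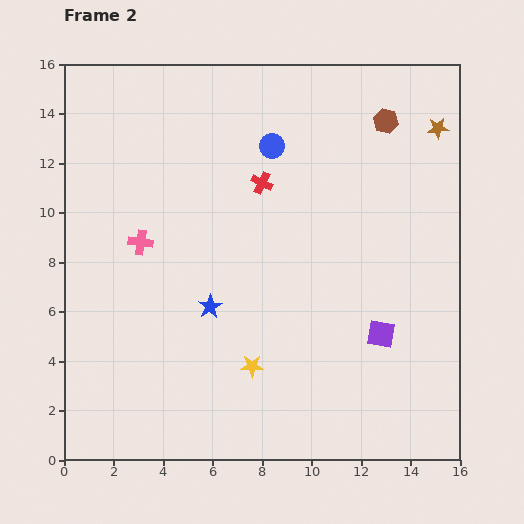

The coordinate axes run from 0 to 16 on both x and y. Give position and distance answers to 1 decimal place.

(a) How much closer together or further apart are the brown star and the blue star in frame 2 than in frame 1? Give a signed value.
-5.9

Distance in frame 1: 17.6. Distance in frame 2: 11.7.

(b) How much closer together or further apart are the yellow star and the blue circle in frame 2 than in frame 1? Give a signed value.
-0.8

Distance in frame 1: 9.7. Distance in frame 2: 8.9.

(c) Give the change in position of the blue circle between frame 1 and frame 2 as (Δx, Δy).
(-2.4, 1.3)

The blue circle was at (10.8, 11.4) in frame 1 and (8.4, 12.7) in frame 2.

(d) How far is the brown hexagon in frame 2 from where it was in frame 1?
1.5

The brown hexagon moved from (12.1, 12.5) to (13.0, 13.7), a distance of √(0.9² + 1.2²) ≈ 1.5.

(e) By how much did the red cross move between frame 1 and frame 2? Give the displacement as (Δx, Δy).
(-0.8, 5.6)

The red cross was at (8.8, 5.6) in frame 1 and (8.0, 11.2) in frame 2.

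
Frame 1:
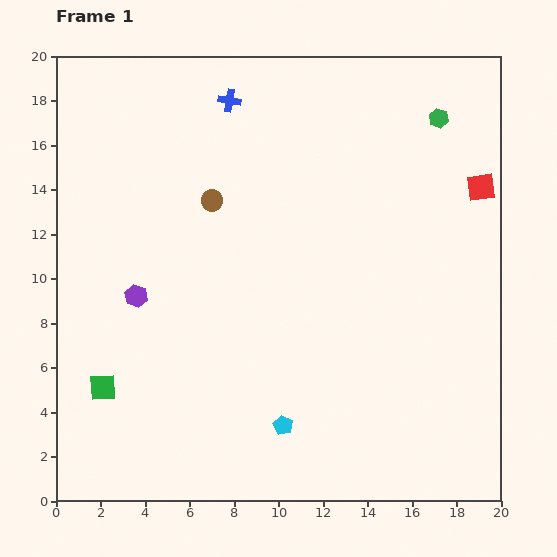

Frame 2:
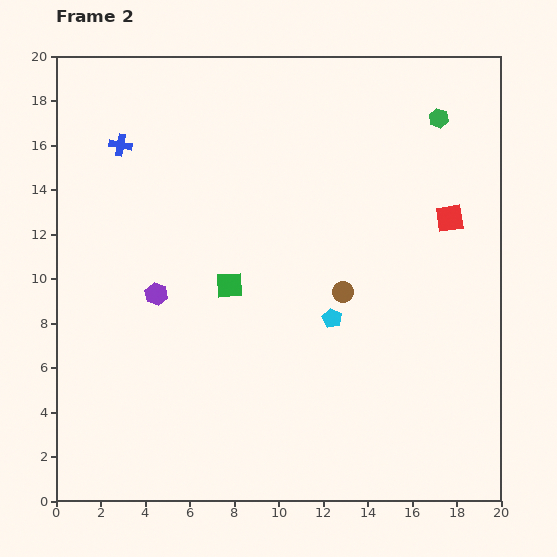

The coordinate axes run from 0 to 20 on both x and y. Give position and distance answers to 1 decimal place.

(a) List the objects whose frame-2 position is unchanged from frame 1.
the green hexagon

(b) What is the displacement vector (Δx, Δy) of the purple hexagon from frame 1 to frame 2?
(0.9, 0.1)

The purple hexagon was at (3.6, 9.2) in frame 1 and (4.5, 9.3) in frame 2.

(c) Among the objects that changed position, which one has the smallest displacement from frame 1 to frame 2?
the purple hexagon

(moved 0.9)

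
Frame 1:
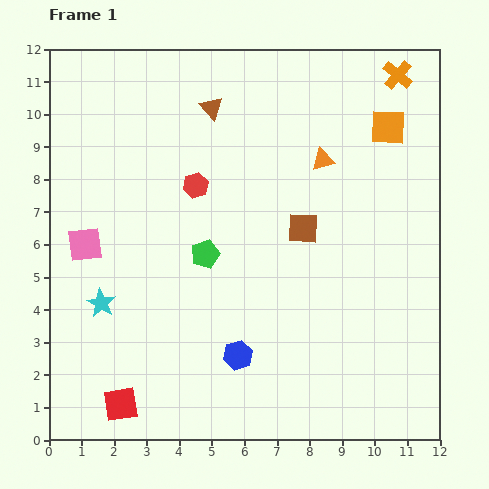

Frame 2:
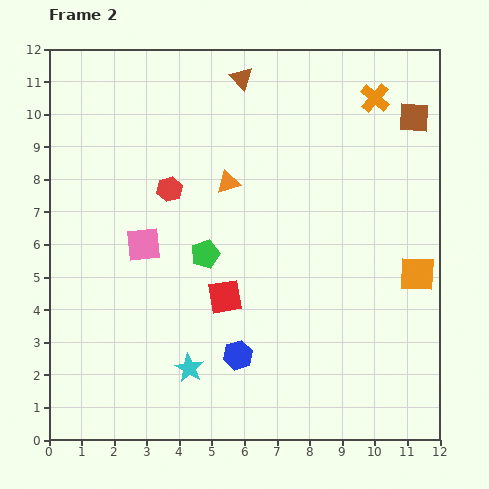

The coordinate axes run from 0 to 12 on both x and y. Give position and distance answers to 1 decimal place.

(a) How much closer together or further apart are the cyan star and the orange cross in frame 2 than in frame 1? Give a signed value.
-1.4

Distance in frame 1: 11.5. Distance in frame 2: 10.1.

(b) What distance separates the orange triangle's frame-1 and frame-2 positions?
3.0

The orange triangle moved from (8.4, 8.6) to (5.5, 7.9), a distance of √(2.9² + 0.7²) ≈ 3.0.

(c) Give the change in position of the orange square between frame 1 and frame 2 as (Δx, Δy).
(0.9, -4.5)

The orange square was at (10.4, 9.6) in frame 1 and (11.3, 5.1) in frame 2.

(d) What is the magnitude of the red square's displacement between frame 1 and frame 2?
4.6

The red square moved from (2.2, 1.1) to (5.4, 4.4), a distance of √(3.2² + 3.3²) ≈ 4.6.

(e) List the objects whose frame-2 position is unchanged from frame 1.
the blue hexagon, the green pentagon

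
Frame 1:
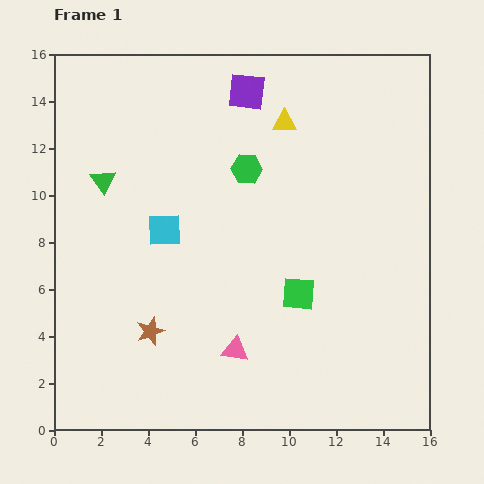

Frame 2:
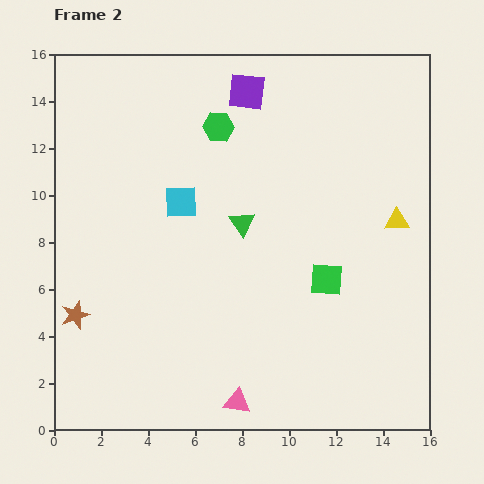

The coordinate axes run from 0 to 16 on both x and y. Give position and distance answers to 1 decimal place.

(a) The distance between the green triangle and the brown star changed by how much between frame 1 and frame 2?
+1.4

Distance in frame 1: 6.7. Distance in frame 2: 8.1.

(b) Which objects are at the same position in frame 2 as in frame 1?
the purple square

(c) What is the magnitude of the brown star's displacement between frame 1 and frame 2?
3.3

The brown star moved from (4.1, 4.2) to (0.9, 4.9), a distance of √(3.2² + 0.7²) ≈ 3.3.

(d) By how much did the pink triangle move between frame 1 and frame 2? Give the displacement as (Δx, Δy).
(0.1, -2.2)

The pink triangle was at (7.7, 3.4) in frame 1 and (7.8, 1.2) in frame 2.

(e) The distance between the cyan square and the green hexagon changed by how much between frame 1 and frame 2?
-0.8

Distance in frame 1: 4.4. Distance in frame 2: 3.6.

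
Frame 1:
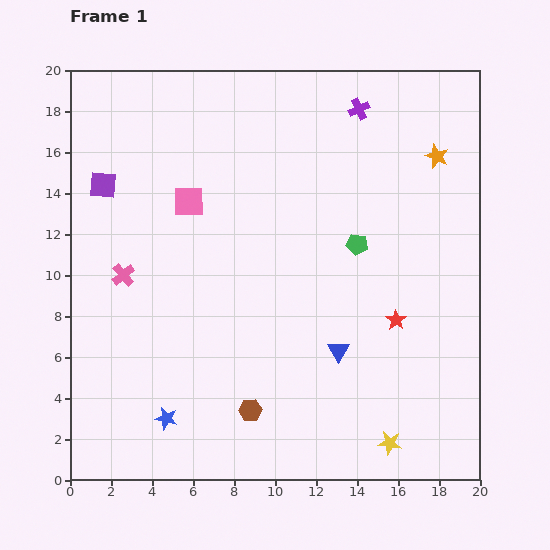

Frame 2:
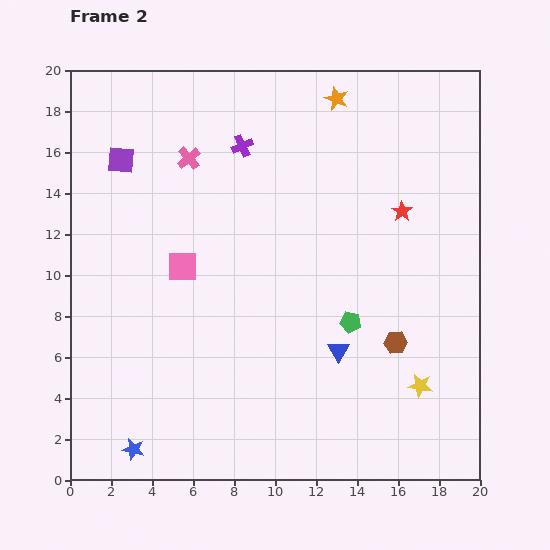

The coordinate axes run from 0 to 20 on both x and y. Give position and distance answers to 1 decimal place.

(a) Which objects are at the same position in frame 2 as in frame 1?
the blue triangle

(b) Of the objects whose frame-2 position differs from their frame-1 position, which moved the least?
the purple square

(moved 1.5)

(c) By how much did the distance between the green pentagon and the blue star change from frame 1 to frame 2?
-0.3

Distance in frame 1: 12.6. Distance in frame 2: 12.3.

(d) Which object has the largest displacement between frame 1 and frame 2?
the brown hexagon

(moved 7.8; next 6.5)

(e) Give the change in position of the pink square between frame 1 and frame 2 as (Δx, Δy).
(-0.3, -3.2)

The pink square was at (5.8, 13.6) in frame 1 and (5.5, 10.4) in frame 2.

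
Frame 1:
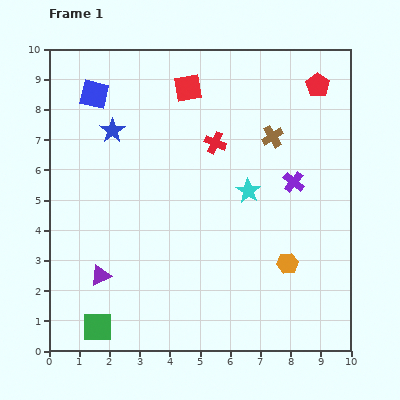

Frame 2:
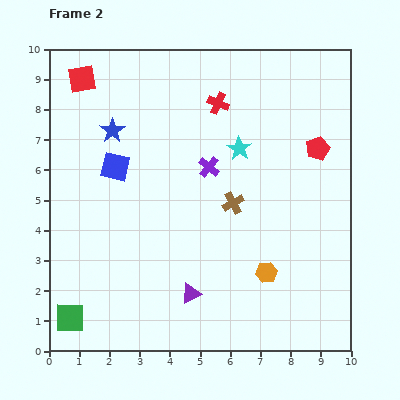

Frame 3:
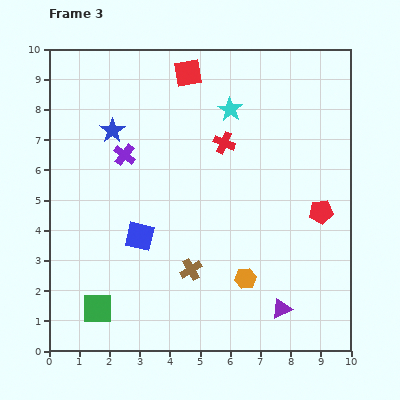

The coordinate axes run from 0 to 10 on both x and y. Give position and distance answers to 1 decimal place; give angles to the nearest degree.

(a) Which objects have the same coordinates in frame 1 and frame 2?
the blue star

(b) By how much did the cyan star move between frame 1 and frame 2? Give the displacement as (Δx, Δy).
(-0.3, 1.4)

The cyan star was at (6.6, 5.3) in frame 1 and (6.3, 6.7) in frame 2.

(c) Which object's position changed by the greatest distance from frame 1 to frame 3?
the purple triangle

(moved 6.1; next 5.7)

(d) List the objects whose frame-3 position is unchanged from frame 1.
the blue star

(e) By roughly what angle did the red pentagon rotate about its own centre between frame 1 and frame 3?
31° clockwise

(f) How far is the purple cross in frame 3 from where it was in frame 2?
2.8

The purple cross moved from (5.3, 6.1) to (2.5, 6.5), a distance of √(2.8² + 0.4²) ≈ 2.8.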